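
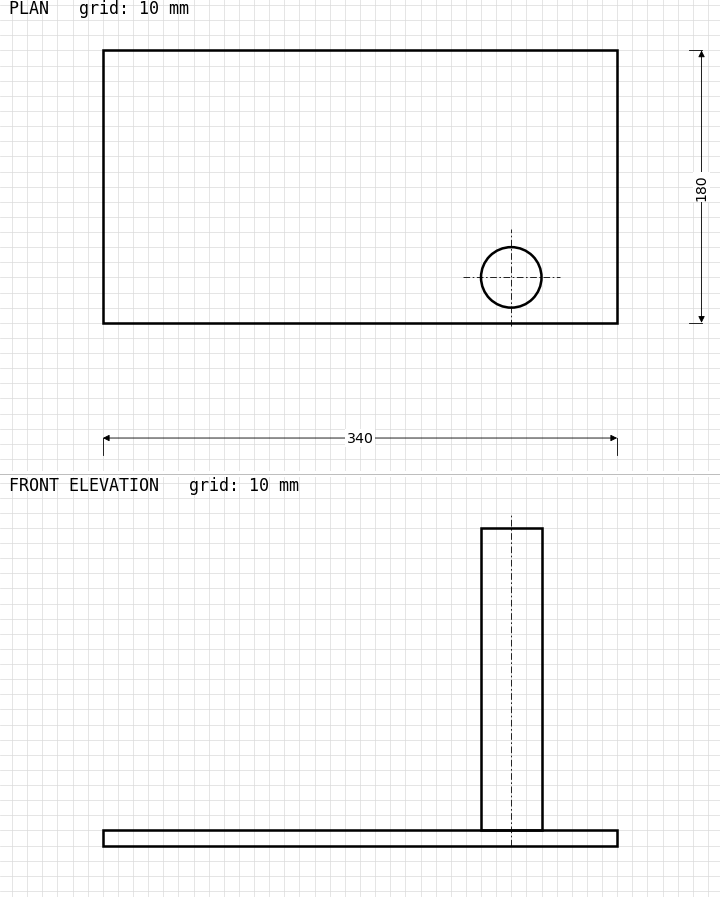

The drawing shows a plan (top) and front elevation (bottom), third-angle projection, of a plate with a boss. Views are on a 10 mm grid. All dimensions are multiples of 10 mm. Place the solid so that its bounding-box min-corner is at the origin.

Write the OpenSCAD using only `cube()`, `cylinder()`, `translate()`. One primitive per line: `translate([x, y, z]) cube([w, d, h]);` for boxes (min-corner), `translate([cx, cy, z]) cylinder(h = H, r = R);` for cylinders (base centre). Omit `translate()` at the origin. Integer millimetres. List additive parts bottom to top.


cube([340, 180, 10]);
translate([270, 30, 10]) cylinder(h = 200, r = 20);


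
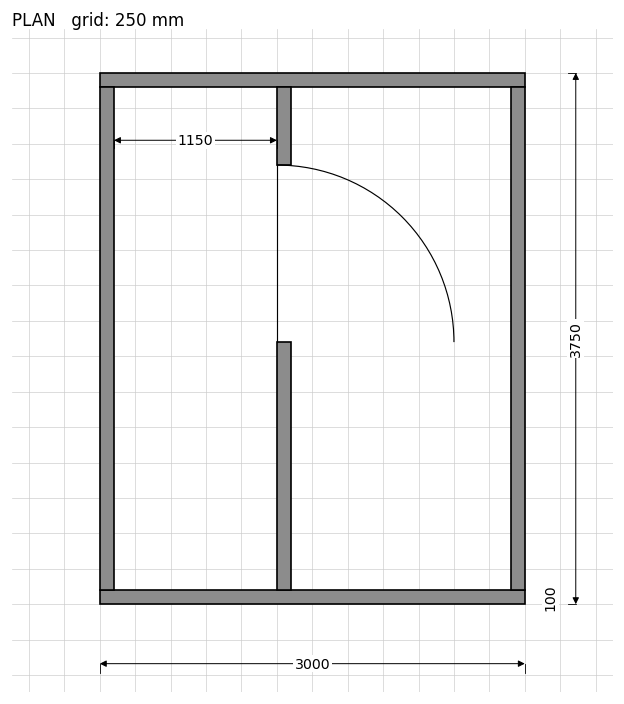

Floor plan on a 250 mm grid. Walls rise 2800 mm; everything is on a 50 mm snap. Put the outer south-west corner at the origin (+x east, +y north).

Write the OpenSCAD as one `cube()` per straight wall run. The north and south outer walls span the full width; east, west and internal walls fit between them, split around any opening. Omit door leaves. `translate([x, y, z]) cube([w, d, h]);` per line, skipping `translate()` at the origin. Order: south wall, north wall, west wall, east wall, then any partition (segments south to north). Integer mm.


cube([3000, 100, 2800]);
translate([0, 3650, 0]) cube([3000, 100, 2800]);
translate([0, 100, 0]) cube([100, 3550, 2800]);
translate([2900, 100, 0]) cube([100, 3550, 2800]);
translate([1250, 100, 0]) cube([100, 1750, 2800]);
translate([1250, 3100, 0]) cube([100, 550, 2800]);


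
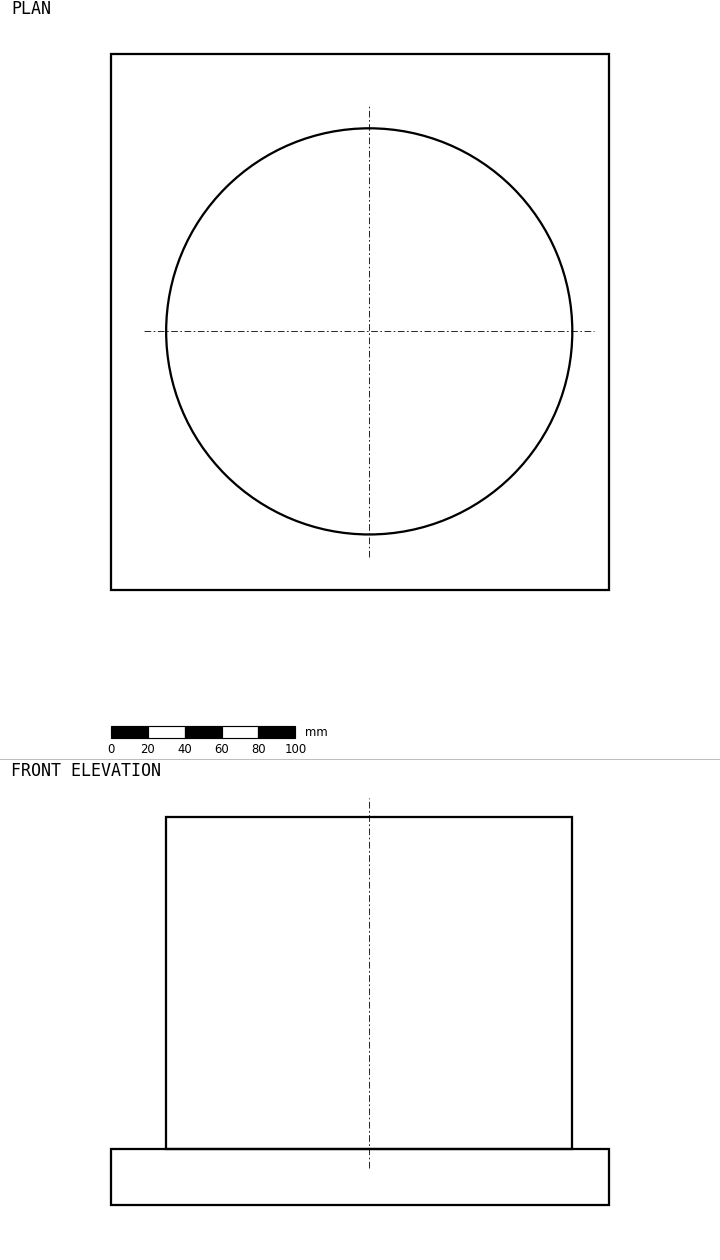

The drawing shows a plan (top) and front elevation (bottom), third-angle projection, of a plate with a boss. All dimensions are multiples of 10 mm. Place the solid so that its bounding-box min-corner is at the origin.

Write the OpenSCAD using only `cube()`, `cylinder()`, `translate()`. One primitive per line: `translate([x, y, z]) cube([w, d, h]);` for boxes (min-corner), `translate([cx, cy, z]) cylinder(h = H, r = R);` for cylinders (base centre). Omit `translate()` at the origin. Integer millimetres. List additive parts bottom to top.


cube([270, 290, 30]);
translate([140, 140, 30]) cylinder(h = 180, r = 110);


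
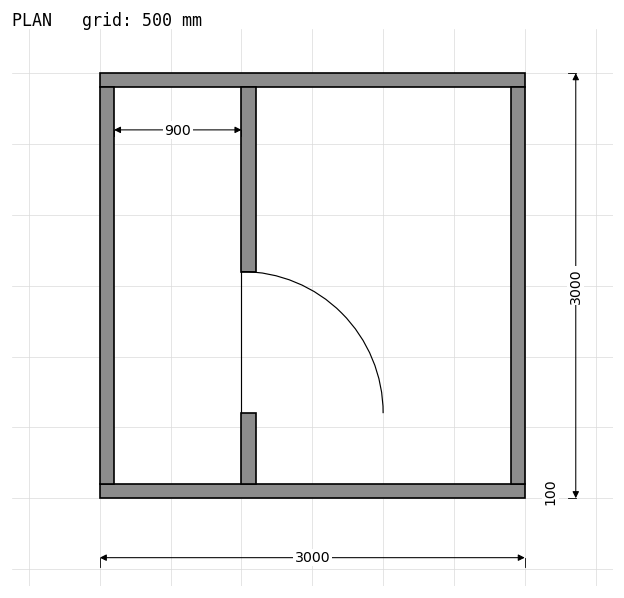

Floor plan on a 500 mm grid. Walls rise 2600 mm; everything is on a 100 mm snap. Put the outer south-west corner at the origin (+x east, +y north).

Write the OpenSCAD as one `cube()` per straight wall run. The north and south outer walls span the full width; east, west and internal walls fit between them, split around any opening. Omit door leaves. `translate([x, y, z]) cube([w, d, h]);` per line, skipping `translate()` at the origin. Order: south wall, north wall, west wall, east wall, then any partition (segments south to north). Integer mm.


cube([3000, 100, 2600]);
translate([0, 2900, 0]) cube([3000, 100, 2600]);
translate([0, 100, 0]) cube([100, 2800, 2600]);
translate([2900, 100, 0]) cube([100, 2800, 2600]);
translate([1000, 100, 0]) cube([100, 500, 2600]);
translate([1000, 1600, 0]) cube([100, 1300, 2600]);


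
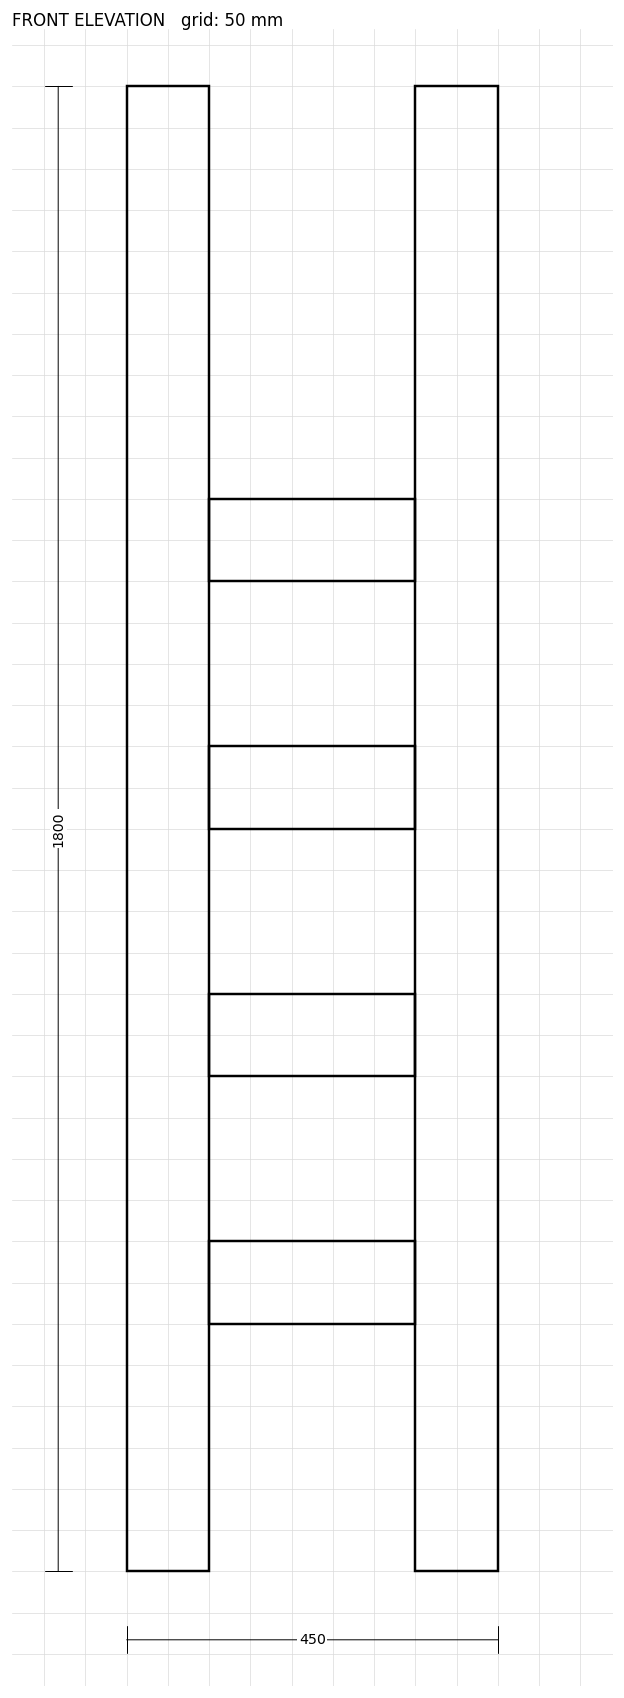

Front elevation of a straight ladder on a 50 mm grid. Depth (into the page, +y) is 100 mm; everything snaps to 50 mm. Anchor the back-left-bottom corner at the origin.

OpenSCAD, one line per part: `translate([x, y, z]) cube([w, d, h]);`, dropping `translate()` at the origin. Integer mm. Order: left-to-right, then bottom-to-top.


cube([100, 100, 1800]);
translate([100, 0, 300]) cube([250, 100, 100]);
translate([100, 0, 600]) cube([250, 100, 100]);
translate([100, 0, 900]) cube([250, 100, 100]);
translate([100, 0, 1200]) cube([250, 100, 100]);
translate([350, 0, 0]) cube([100, 100, 1800]);


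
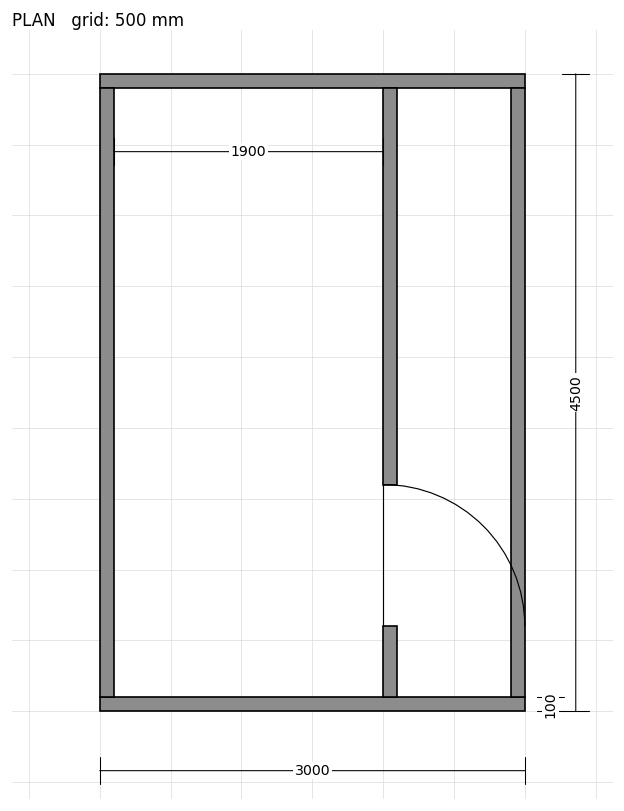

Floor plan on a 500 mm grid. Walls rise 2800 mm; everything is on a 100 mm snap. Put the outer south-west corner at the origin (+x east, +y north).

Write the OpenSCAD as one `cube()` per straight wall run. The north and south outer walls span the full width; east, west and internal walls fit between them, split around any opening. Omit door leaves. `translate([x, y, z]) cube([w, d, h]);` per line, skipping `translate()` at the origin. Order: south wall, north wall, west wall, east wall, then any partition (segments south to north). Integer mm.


cube([3000, 100, 2800]);
translate([0, 4400, 0]) cube([3000, 100, 2800]);
translate([0, 100, 0]) cube([100, 4300, 2800]);
translate([2900, 100, 0]) cube([100, 4300, 2800]);
translate([2000, 100, 0]) cube([100, 500, 2800]);
translate([2000, 1600, 0]) cube([100, 2800, 2800]);


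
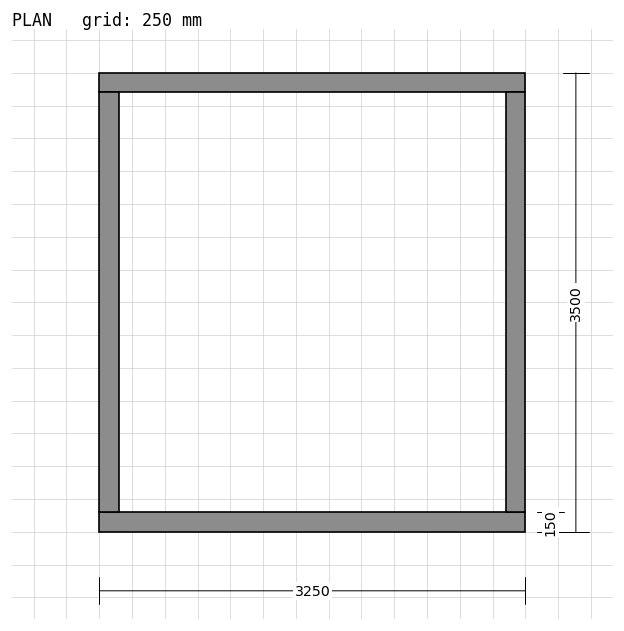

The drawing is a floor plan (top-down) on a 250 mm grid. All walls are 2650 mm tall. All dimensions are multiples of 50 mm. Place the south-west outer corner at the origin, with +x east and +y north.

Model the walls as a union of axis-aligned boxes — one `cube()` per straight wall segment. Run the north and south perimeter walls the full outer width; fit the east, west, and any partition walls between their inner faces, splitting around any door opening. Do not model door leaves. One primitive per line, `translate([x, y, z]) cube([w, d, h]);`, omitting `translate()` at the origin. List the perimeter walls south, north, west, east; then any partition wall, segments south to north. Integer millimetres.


cube([3250, 150, 2650]);
translate([0, 3350, 0]) cube([3250, 150, 2650]);
translate([0, 150, 0]) cube([150, 3200, 2650]);
translate([3100, 150, 0]) cube([150, 3200, 2650]);


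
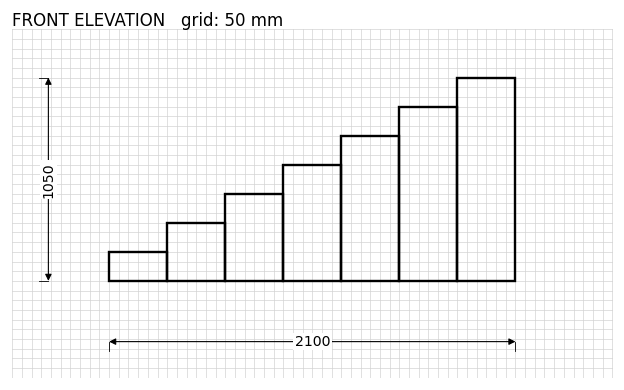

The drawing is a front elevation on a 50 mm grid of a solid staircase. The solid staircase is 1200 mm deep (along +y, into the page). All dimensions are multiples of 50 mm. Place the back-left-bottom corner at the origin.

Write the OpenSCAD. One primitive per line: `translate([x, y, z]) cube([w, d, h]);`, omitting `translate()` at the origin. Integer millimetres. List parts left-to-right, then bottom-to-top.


cube([300, 1200, 150]);
translate([300, 0, 0]) cube([300, 1200, 300]);
translate([600, 0, 0]) cube([300, 1200, 450]);
translate([900, 0, 0]) cube([300, 1200, 600]);
translate([1200, 0, 0]) cube([300, 1200, 750]);
translate([1500, 0, 0]) cube([300, 1200, 900]);
translate([1800, 0, 0]) cube([300, 1200, 1050]);


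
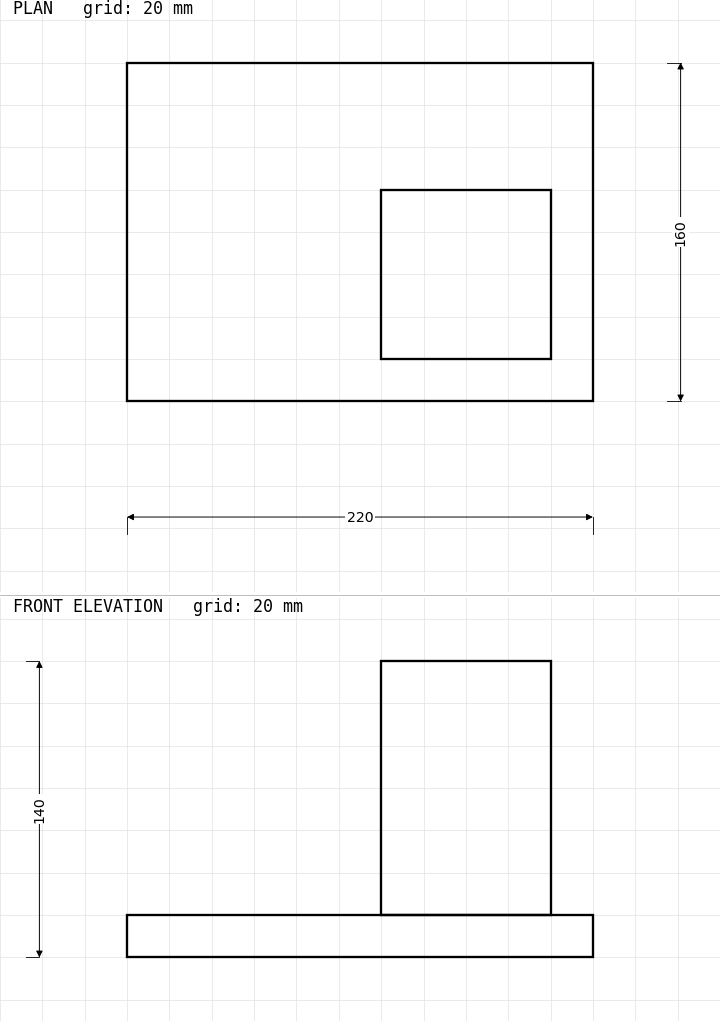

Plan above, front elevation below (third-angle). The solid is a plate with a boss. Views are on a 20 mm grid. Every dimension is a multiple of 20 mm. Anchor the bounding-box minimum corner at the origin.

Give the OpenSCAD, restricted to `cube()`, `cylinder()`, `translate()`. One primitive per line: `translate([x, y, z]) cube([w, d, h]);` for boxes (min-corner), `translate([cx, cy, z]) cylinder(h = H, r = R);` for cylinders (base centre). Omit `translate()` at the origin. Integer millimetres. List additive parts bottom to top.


cube([220, 160, 20]);
translate([120, 20, 20]) cube([80, 80, 120]);


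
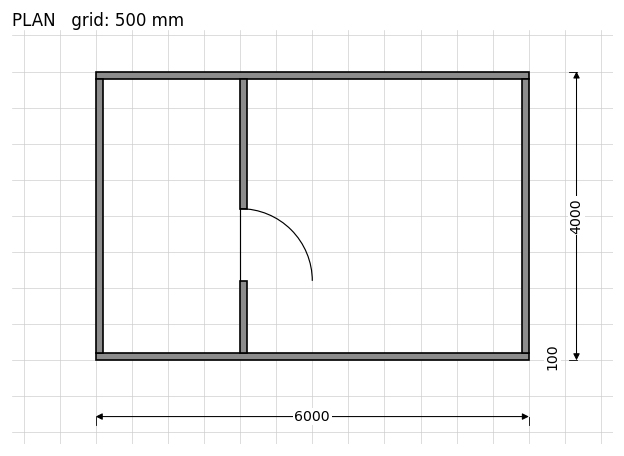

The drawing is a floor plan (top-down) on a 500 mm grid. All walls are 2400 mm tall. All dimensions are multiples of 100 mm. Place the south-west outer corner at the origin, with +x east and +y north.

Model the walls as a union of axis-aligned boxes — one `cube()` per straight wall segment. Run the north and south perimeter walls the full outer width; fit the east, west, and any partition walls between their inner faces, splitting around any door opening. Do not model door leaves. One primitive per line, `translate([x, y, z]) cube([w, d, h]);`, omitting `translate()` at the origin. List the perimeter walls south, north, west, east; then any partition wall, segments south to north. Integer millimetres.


cube([6000, 100, 2400]);
translate([0, 3900, 0]) cube([6000, 100, 2400]);
translate([0, 100, 0]) cube([100, 3800, 2400]);
translate([5900, 100, 0]) cube([100, 3800, 2400]);
translate([2000, 100, 0]) cube([100, 1000, 2400]);
translate([2000, 2100, 0]) cube([100, 1800, 2400]);


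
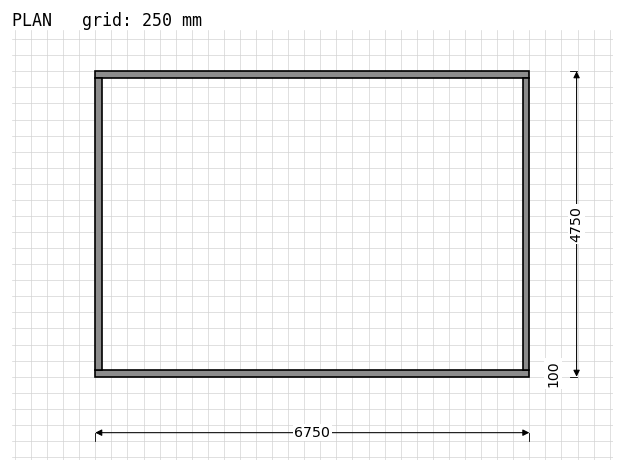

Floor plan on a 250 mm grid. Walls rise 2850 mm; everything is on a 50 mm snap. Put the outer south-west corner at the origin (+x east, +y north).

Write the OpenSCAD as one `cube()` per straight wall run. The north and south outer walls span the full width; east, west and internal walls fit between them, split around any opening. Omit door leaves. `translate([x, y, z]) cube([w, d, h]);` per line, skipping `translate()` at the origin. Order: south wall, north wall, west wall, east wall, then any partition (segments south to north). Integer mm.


cube([6750, 100, 2850]);
translate([0, 4650, 0]) cube([6750, 100, 2850]);
translate([0, 100, 0]) cube([100, 4550, 2850]);
translate([6650, 100, 0]) cube([100, 4550, 2850]);


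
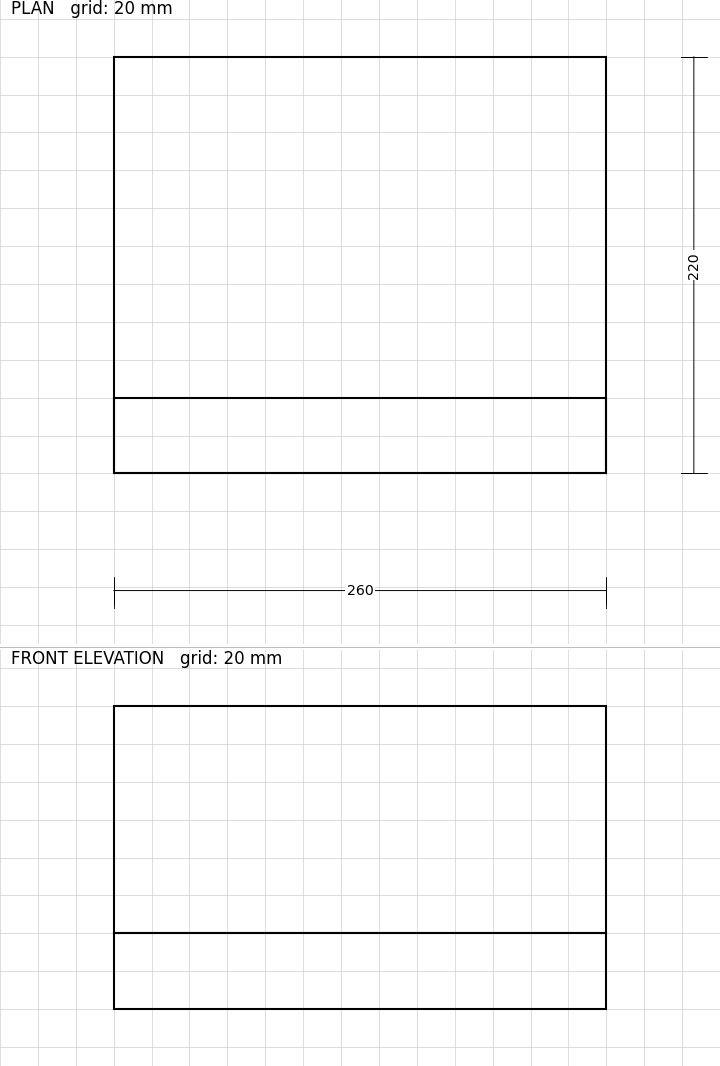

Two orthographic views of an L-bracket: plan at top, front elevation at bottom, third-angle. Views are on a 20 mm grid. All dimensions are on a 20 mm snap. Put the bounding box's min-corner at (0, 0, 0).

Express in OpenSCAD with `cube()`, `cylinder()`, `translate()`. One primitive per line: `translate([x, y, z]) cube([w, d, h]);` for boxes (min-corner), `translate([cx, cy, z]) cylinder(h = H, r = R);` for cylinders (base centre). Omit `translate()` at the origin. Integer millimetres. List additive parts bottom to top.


cube([260, 220, 40]);
translate([0, 0, 40]) cube([260, 40, 120]);


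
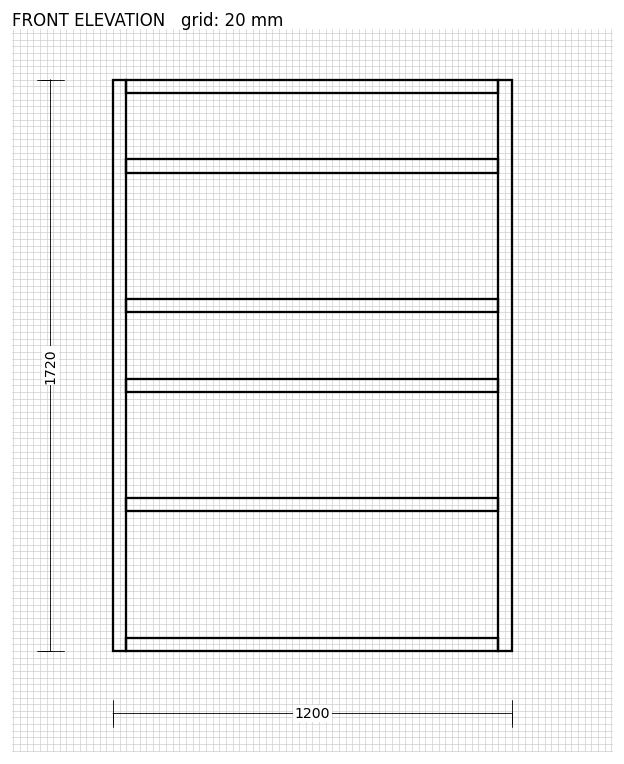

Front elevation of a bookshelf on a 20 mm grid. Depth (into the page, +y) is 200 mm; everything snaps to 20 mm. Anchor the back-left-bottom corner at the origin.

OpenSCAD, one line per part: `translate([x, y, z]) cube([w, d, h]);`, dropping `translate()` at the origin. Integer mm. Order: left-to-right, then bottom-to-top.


cube([40, 200, 1720]);
translate([40, 0, 0]) cube([1120, 200, 40]);
translate([40, 0, 420]) cube([1120, 200, 40]);
translate([40, 0, 780]) cube([1120, 200, 40]);
translate([40, 0, 1020]) cube([1120, 200, 40]);
translate([40, 0, 1440]) cube([1120, 200, 40]);
translate([40, 0, 1680]) cube([1120, 200, 40]);
translate([1160, 0, 0]) cube([40, 200, 1720]);


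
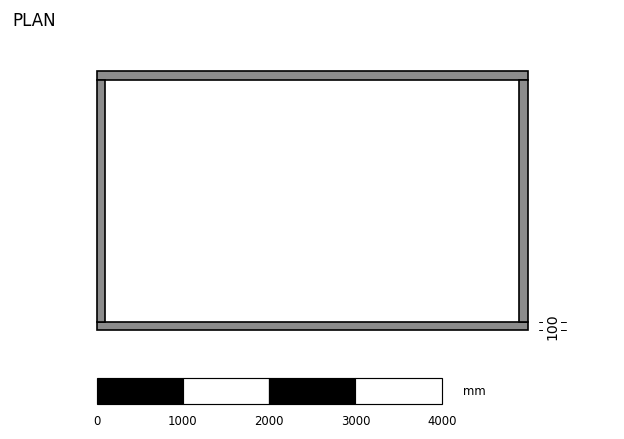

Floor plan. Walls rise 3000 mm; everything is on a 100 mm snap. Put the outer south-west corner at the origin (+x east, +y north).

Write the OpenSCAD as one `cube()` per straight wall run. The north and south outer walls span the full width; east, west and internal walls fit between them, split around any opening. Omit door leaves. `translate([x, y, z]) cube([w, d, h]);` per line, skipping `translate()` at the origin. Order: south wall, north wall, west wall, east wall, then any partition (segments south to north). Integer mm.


cube([5000, 100, 3000]);
translate([0, 2900, 0]) cube([5000, 100, 3000]);
translate([0, 100, 0]) cube([100, 2800, 3000]);
translate([4900, 100, 0]) cube([100, 2800, 3000]);


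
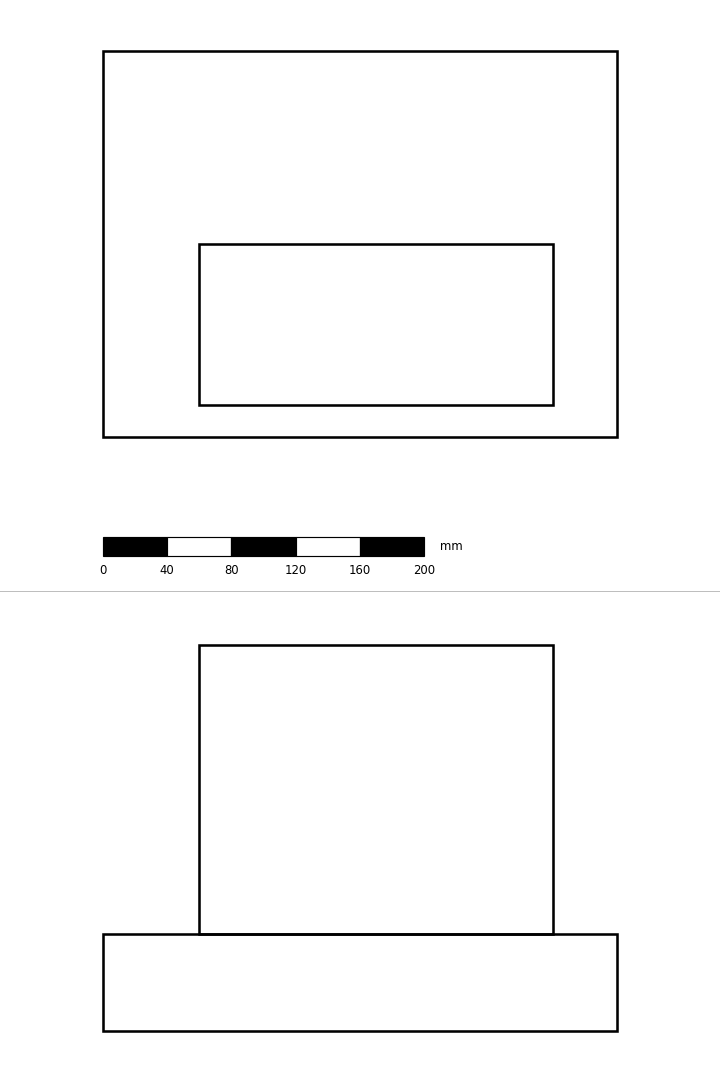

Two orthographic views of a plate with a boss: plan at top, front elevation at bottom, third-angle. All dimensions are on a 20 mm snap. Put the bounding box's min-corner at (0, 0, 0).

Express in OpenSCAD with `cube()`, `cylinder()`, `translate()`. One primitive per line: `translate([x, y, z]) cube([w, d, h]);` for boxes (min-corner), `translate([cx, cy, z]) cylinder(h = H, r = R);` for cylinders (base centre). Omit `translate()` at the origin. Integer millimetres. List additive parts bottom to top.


cube([320, 240, 60]);
translate([60, 20, 60]) cube([220, 100, 180]);


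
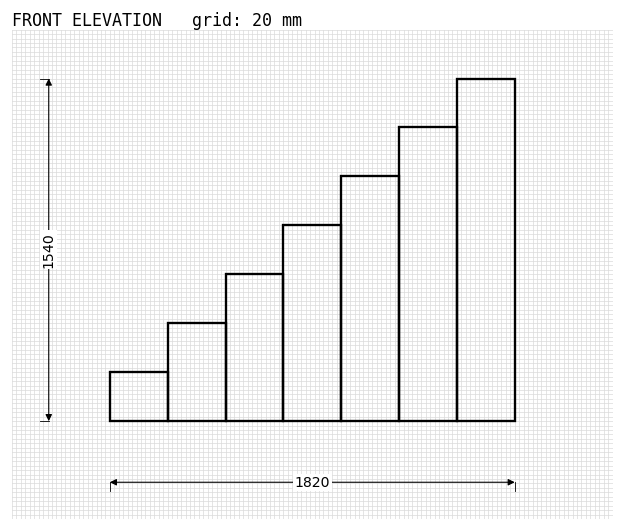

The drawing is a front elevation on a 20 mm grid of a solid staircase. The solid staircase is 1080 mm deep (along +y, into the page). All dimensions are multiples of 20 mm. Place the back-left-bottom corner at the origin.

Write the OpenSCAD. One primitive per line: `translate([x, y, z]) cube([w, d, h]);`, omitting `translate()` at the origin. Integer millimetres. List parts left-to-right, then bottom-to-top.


cube([260, 1080, 220]);
translate([260, 0, 0]) cube([260, 1080, 440]);
translate([520, 0, 0]) cube([260, 1080, 660]);
translate([780, 0, 0]) cube([260, 1080, 880]);
translate([1040, 0, 0]) cube([260, 1080, 1100]);
translate([1300, 0, 0]) cube([260, 1080, 1320]);
translate([1560, 0, 0]) cube([260, 1080, 1540]);


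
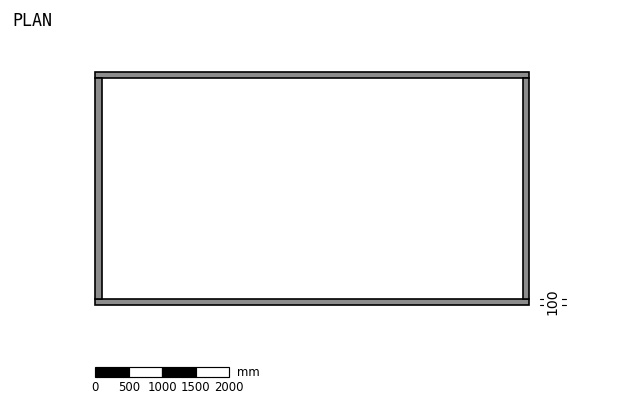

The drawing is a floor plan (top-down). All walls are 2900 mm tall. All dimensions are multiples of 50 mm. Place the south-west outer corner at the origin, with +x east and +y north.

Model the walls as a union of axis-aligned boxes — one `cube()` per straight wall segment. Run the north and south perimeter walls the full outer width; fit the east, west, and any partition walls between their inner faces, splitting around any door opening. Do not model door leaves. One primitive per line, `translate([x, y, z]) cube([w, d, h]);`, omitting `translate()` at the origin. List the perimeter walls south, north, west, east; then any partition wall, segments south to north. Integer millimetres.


cube([6500, 100, 2900]);
translate([0, 3400, 0]) cube([6500, 100, 2900]);
translate([0, 100, 0]) cube([100, 3300, 2900]);
translate([6400, 100, 0]) cube([100, 3300, 2900]);


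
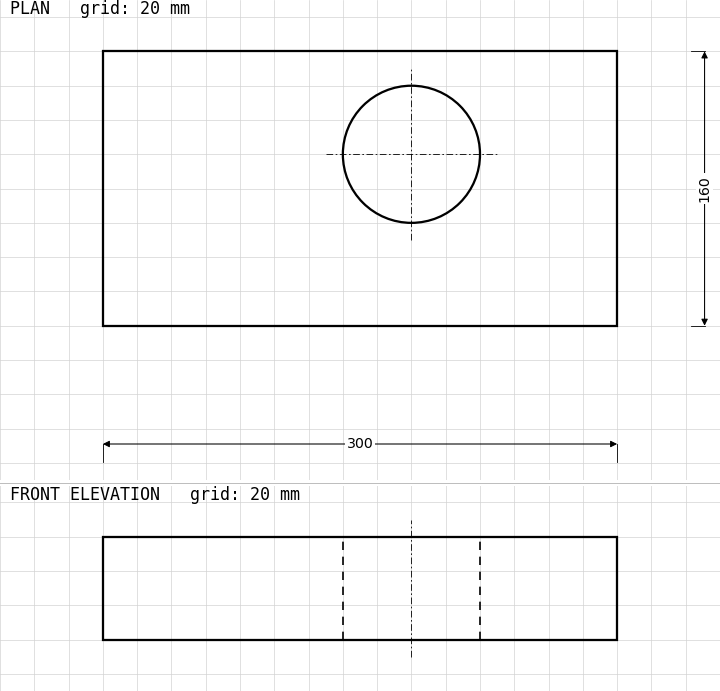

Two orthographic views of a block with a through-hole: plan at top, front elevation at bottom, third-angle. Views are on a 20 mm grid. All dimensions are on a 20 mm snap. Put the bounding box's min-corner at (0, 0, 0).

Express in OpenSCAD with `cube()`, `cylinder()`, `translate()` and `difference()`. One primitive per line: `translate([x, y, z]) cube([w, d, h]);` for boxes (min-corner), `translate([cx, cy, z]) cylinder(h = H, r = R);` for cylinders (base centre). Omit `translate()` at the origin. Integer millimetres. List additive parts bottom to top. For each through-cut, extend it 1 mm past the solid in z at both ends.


difference() {
  cube([300, 160, 60]);
  translate([180, 100, -1]) cylinder(h = 62, r = 40);
}


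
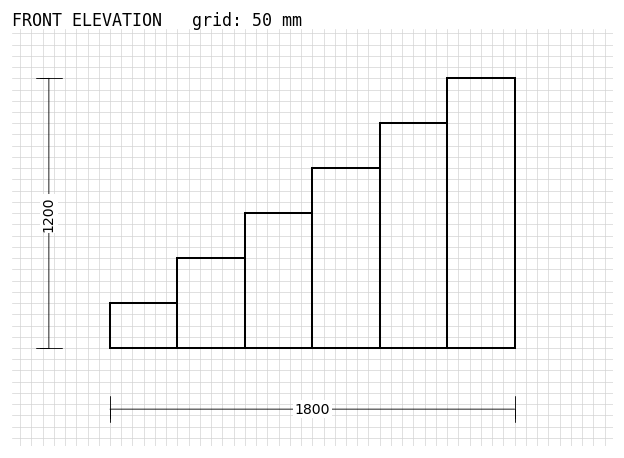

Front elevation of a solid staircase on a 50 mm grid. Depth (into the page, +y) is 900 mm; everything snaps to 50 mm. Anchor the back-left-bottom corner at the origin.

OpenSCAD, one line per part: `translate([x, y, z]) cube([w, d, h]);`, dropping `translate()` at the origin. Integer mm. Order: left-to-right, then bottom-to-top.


cube([300, 900, 200]);
translate([300, 0, 0]) cube([300, 900, 400]);
translate([600, 0, 0]) cube([300, 900, 600]);
translate([900, 0, 0]) cube([300, 900, 800]);
translate([1200, 0, 0]) cube([300, 900, 1000]);
translate([1500, 0, 0]) cube([300, 900, 1200]);


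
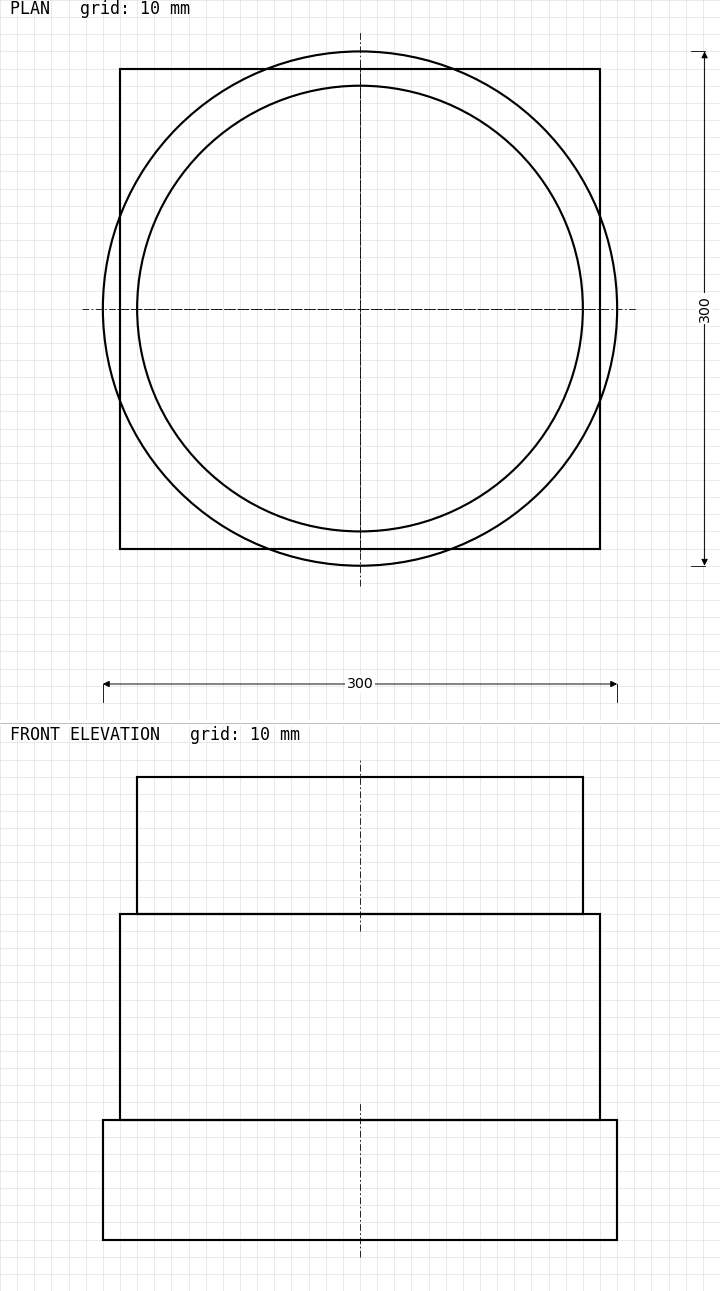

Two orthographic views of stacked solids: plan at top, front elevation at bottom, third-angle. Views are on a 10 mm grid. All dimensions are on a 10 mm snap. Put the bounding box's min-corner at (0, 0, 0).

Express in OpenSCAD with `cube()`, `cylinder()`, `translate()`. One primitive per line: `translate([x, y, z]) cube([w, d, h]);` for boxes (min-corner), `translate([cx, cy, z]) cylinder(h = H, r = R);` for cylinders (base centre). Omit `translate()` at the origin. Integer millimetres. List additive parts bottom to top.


translate([150, 150, 0]) cylinder(h = 70, r = 150);
translate([10, 10, 70]) cube([280, 280, 120]);
translate([150, 150, 190]) cylinder(h = 80, r = 130);


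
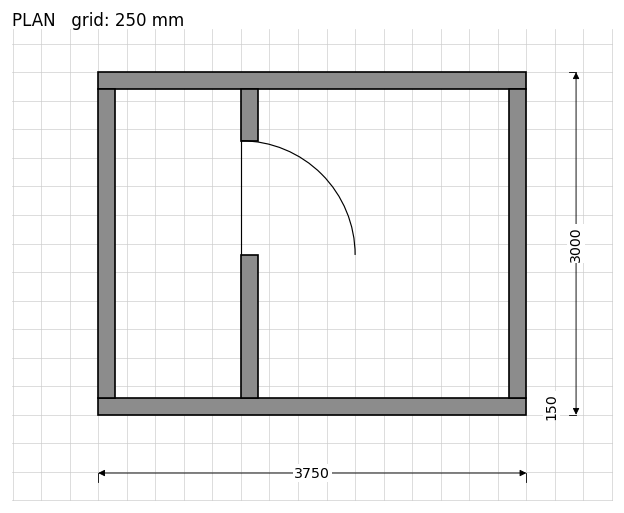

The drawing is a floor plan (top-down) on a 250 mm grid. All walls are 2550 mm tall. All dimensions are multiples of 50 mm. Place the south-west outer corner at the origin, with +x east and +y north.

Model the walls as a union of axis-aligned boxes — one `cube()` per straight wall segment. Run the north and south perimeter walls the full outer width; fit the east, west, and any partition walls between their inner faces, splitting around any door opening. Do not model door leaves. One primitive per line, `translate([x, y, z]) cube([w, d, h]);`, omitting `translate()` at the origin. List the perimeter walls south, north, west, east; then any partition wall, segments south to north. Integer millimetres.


cube([3750, 150, 2550]);
translate([0, 2850, 0]) cube([3750, 150, 2550]);
translate([0, 150, 0]) cube([150, 2700, 2550]);
translate([3600, 150, 0]) cube([150, 2700, 2550]);
translate([1250, 150, 0]) cube([150, 1250, 2550]);
translate([1250, 2400, 0]) cube([150, 450, 2550]);


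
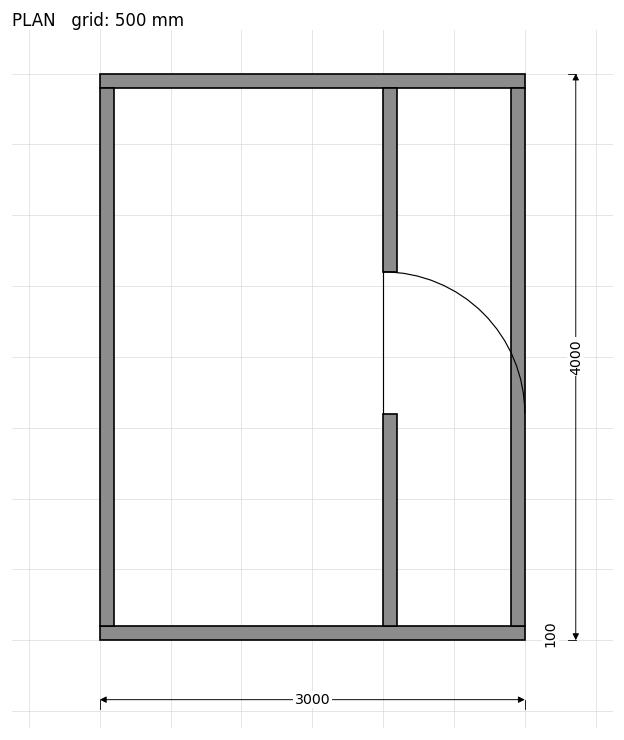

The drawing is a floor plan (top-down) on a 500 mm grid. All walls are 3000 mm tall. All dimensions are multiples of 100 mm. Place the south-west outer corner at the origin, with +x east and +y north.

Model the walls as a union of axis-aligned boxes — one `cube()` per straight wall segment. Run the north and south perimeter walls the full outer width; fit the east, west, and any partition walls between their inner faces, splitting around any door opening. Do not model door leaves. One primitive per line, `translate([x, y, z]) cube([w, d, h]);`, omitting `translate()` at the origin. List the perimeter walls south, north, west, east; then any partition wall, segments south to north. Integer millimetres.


cube([3000, 100, 3000]);
translate([0, 3900, 0]) cube([3000, 100, 3000]);
translate([0, 100, 0]) cube([100, 3800, 3000]);
translate([2900, 100, 0]) cube([100, 3800, 3000]);
translate([2000, 100, 0]) cube([100, 1500, 3000]);
translate([2000, 2600, 0]) cube([100, 1300, 3000]);


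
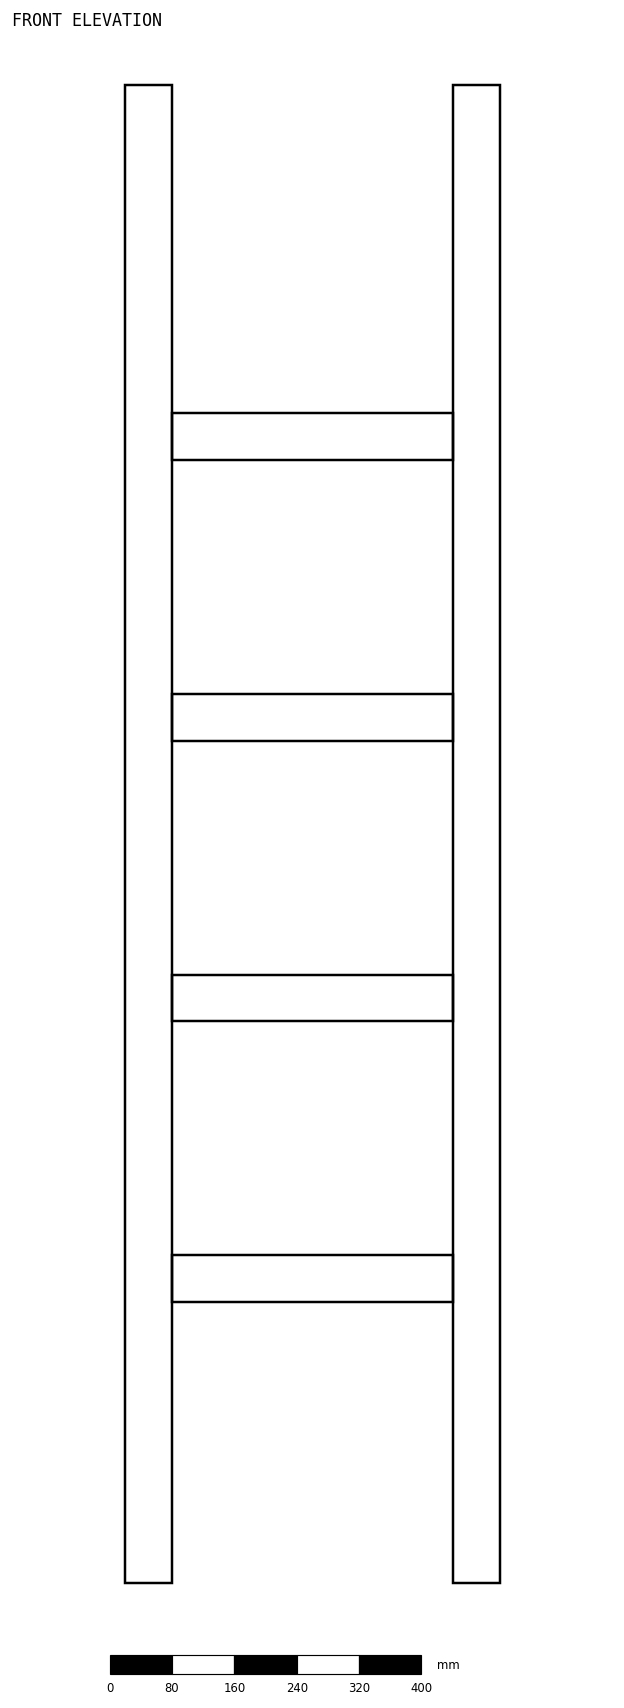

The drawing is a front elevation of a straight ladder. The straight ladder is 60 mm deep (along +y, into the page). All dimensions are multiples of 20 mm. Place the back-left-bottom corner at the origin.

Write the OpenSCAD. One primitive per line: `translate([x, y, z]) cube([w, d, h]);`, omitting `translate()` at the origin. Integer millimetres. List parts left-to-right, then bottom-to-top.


cube([60, 60, 1920]);
translate([60, 0, 360]) cube([360, 60, 60]);
translate([60, 0, 720]) cube([360, 60, 60]);
translate([60, 0, 1080]) cube([360, 60, 60]);
translate([60, 0, 1440]) cube([360, 60, 60]);
translate([420, 0, 0]) cube([60, 60, 1920]);


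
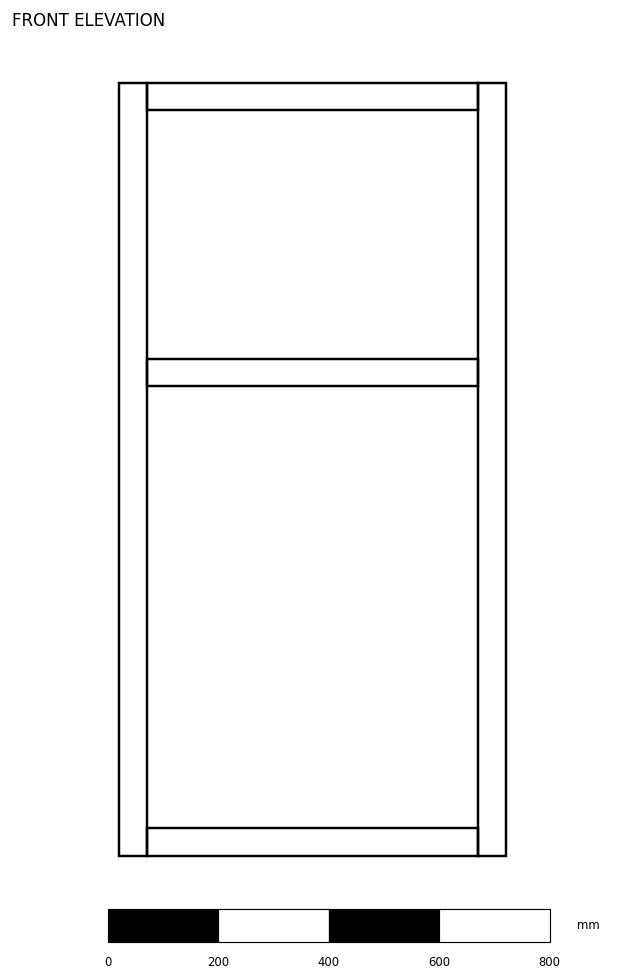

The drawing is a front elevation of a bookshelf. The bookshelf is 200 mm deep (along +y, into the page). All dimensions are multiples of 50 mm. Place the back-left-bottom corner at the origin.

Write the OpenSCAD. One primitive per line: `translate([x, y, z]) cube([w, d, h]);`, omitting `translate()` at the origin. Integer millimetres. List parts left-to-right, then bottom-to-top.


cube([50, 200, 1400]);
translate([50, 0, 0]) cube([600, 200, 50]);
translate([50, 0, 850]) cube([600, 200, 50]);
translate([50, 0, 1350]) cube([600, 200, 50]);
translate([650, 0, 0]) cube([50, 200, 1400]);


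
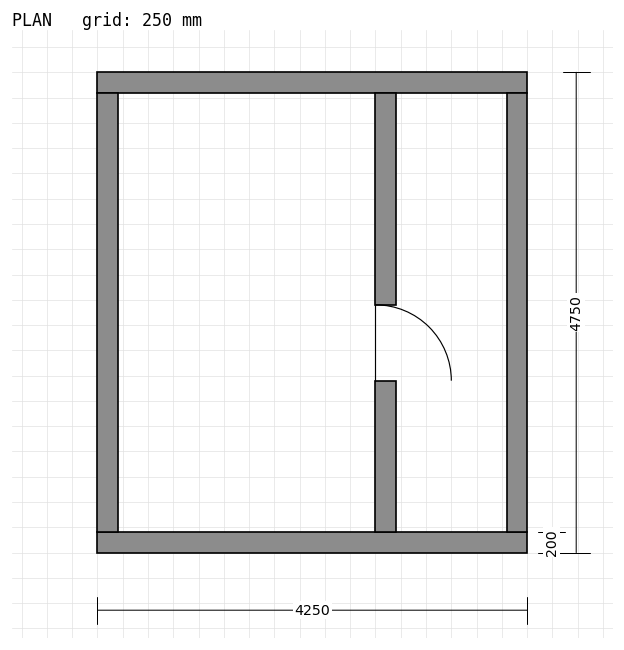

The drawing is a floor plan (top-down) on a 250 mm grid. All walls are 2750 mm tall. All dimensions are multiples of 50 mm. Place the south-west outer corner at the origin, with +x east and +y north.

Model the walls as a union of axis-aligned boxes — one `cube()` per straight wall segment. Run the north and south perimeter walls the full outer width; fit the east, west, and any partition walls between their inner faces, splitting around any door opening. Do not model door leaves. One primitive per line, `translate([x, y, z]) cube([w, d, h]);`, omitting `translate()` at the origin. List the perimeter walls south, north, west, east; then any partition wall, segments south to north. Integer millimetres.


cube([4250, 200, 2750]);
translate([0, 4550, 0]) cube([4250, 200, 2750]);
translate([0, 200, 0]) cube([200, 4350, 2750]);
translate([4050, 200, 0]) cube([200, 4350, 2750]);
translate([2750, 200, 0]) cube([200, 1500, 2750]);
translate([2750, 2450, 0]) cube([200, 2100, 2750]);


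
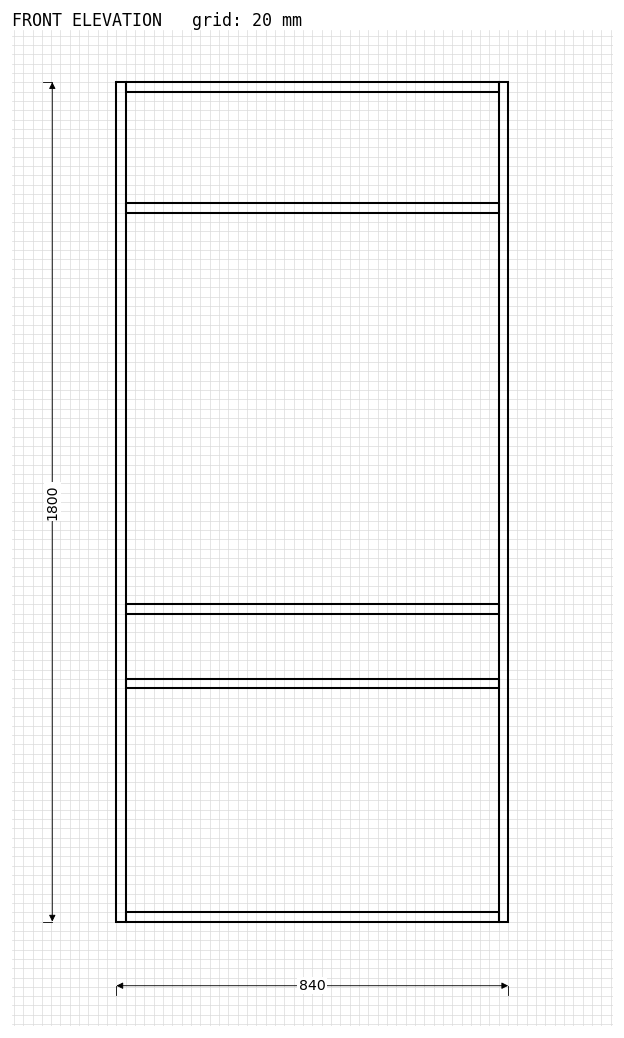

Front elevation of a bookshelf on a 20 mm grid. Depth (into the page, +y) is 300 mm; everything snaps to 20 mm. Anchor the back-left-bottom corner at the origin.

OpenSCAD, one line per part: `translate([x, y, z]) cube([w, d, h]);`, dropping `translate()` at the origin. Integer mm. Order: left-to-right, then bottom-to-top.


cube([20, 300, 1800]);
translate([20, 0, 0]) cube([800, 300, 20]);
translate([20, 0, 500]) cube([800, 300, 20]);
translate([20, 0, 660]) cube([800, 300, 20]);
translate([20, 0, 1520]) cube([800, 300, 20]);
translate([20, 0, 1780]) cube([800, 300, 20]);
translate([820, 0, 0]) cube([20, 300, 1800]);


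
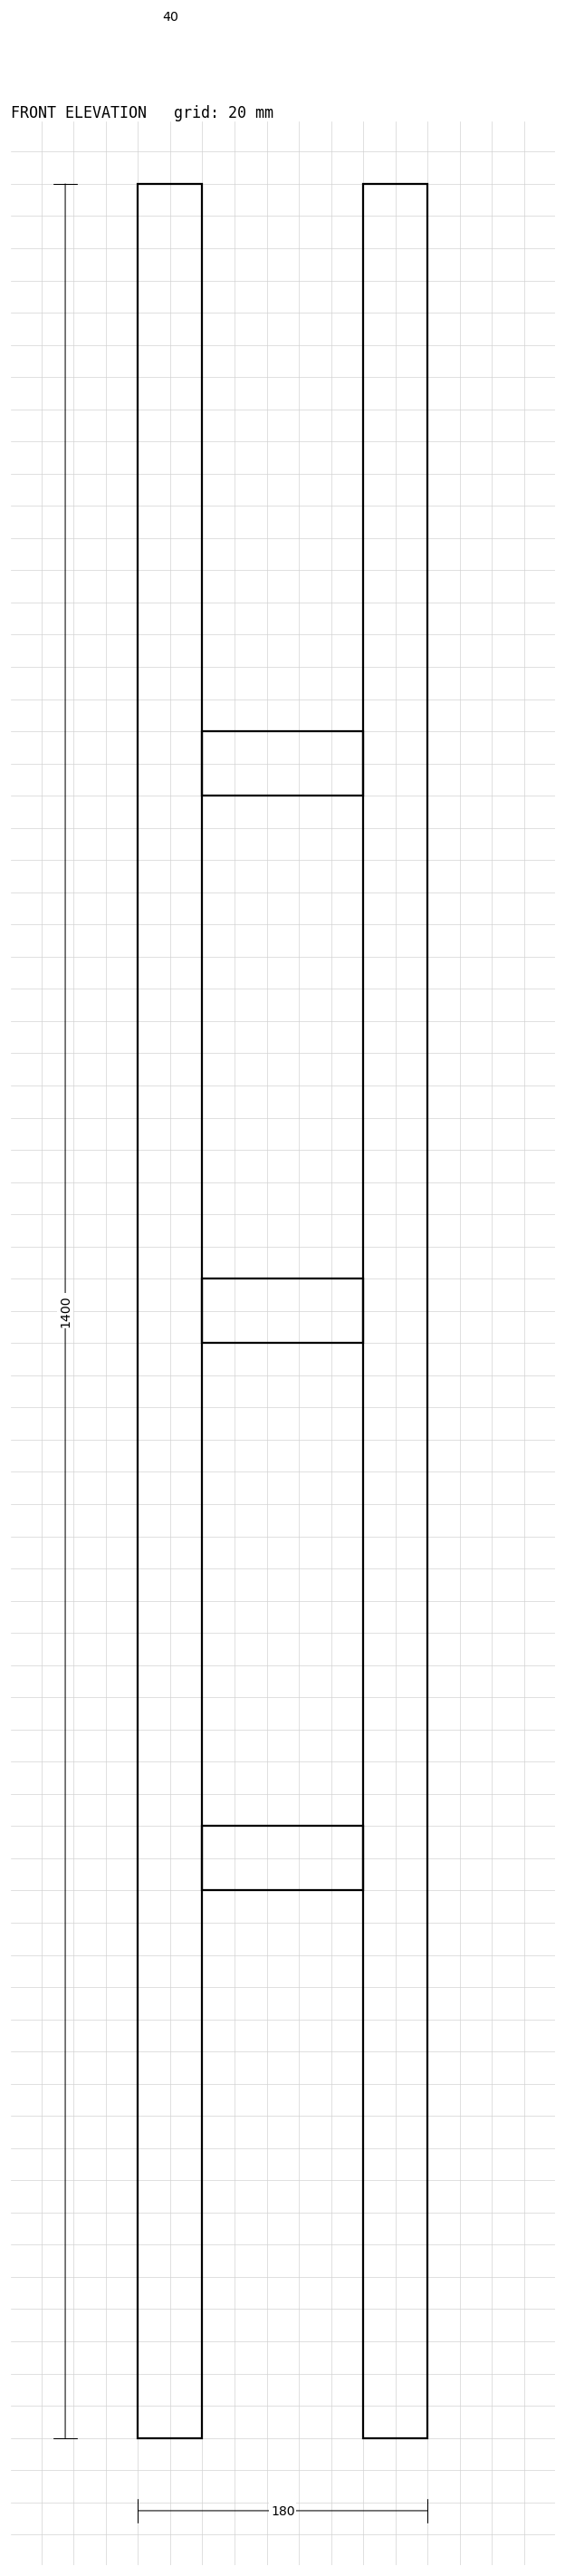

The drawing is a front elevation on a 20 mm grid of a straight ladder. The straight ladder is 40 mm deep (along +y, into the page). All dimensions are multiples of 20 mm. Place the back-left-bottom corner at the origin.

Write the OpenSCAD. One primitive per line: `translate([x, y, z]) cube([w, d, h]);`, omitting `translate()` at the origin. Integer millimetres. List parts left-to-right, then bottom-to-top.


cube([40, 40, 1400]);
translate([40, 0, 340]) cube([100, 40, 40]);
translate([40, 0, 680]) cube([100, 40, 40]);
translate([40, 0, 1020]) cube([100, 40, 40]);
translate([140, 0, 0]) cube([40, 40, 1400]);


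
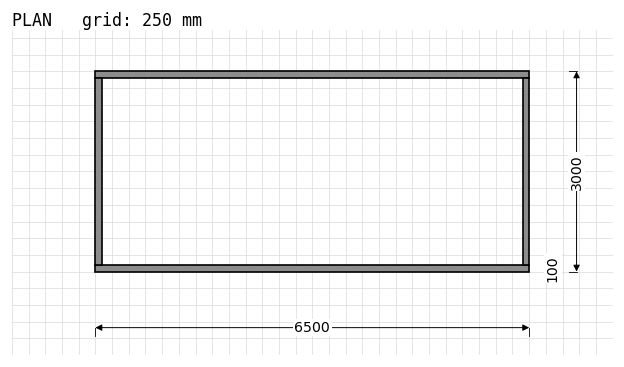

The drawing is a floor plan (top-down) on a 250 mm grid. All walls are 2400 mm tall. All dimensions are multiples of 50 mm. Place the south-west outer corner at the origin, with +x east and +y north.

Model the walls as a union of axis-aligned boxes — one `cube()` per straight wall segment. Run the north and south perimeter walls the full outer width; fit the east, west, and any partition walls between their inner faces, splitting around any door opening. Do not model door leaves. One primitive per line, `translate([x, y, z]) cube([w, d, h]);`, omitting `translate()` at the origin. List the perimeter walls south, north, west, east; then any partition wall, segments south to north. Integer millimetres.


cube([6500, 100, 2400]);
translate([0, 2900, 0]) cube([6500, 100, 2400]);
translate([0, 100, 0]) cube([100, 2800, 2400]);
translate([6400, 100, 0]) cube([100, 2800, 2400]);


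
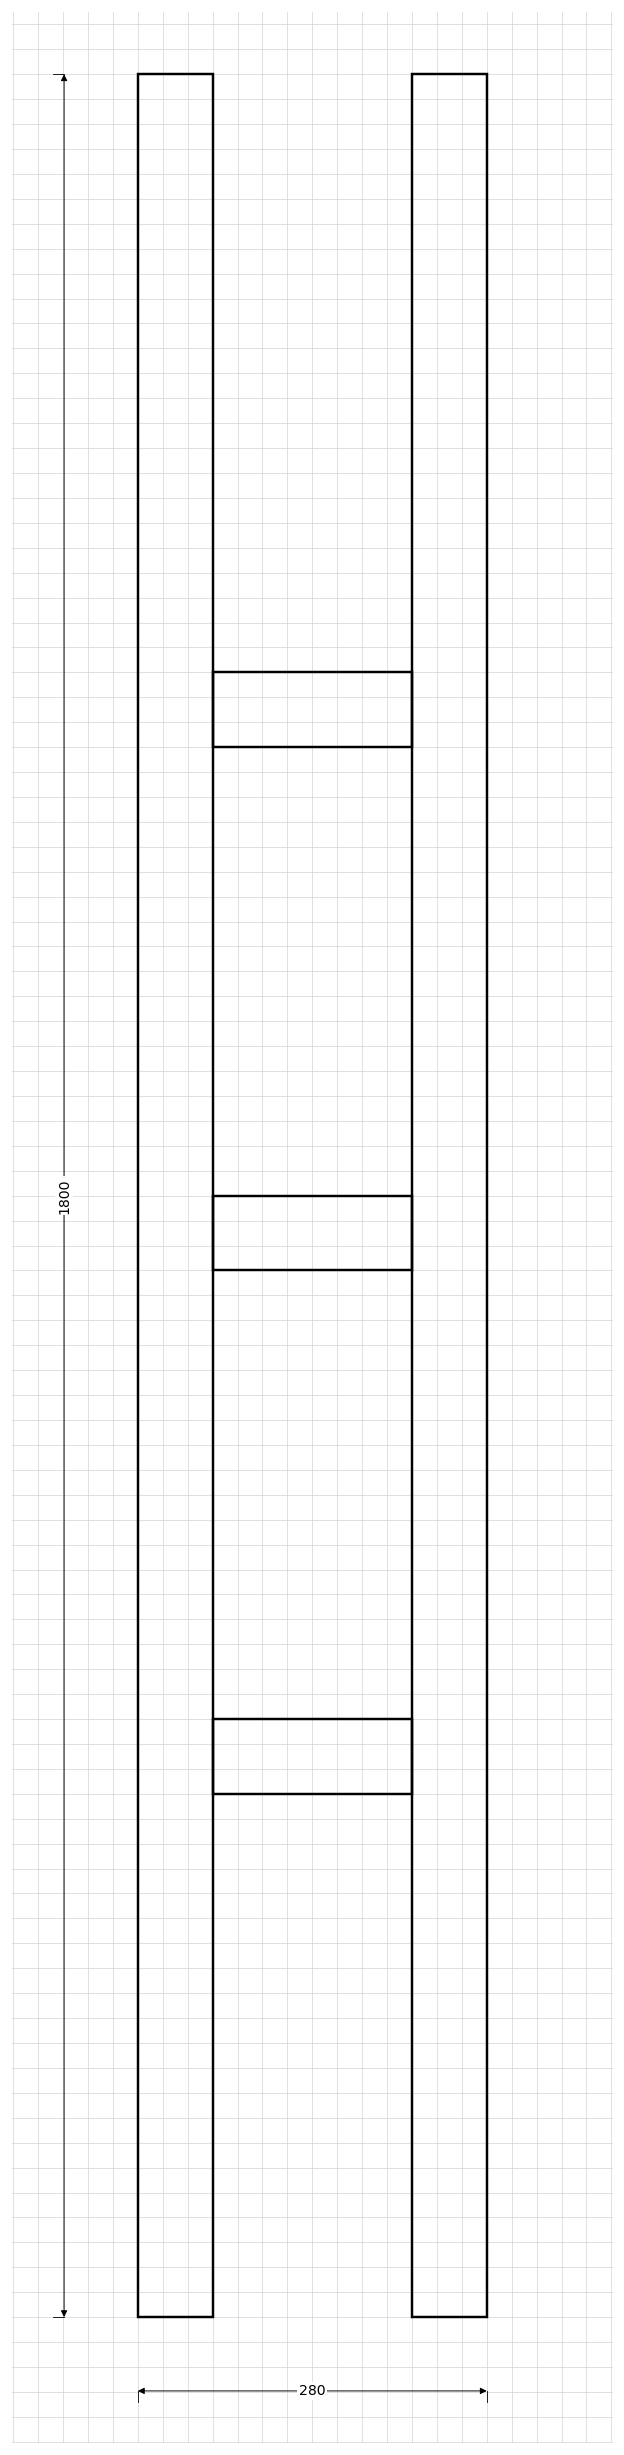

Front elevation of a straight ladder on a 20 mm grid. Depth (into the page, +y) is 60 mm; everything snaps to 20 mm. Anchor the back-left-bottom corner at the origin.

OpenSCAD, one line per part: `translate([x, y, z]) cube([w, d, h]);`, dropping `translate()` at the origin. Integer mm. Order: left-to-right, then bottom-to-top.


cube([60, 60, 1800]);
translate([60, 0, 420]) cube([160, 60, 60]);
translate([60, 0, 840]) cube([160, 60, 60]);
translate([60, 0, 1260]) cube([160, 60, 60]);
translate([220, 0, 0]) cube([60, 60, 1800]);


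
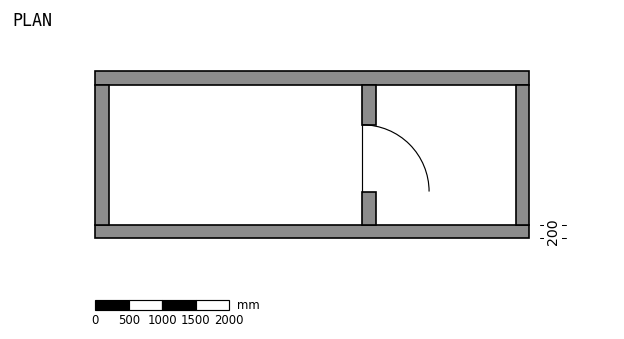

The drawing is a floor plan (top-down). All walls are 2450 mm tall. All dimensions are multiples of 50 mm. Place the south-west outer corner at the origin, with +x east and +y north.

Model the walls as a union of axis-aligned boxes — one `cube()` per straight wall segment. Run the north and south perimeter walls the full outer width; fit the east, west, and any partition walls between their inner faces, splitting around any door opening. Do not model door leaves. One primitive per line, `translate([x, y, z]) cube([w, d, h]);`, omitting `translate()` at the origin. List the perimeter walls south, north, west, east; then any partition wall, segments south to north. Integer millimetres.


cube([6500, 200, 2450]);
translate([0, 2300, 0]) cube([6500, 200, 2450]);
translate([0, 200, 0]) cube([200, 2100, 2450]);
translate([6300, 200, 0]) cube([200, 2100, 2450]);
translate([4000, 200, 0]) cube([200, 500, 2450]);
translate([4000, 1700, 0]) cube([200, 600, 2450]);


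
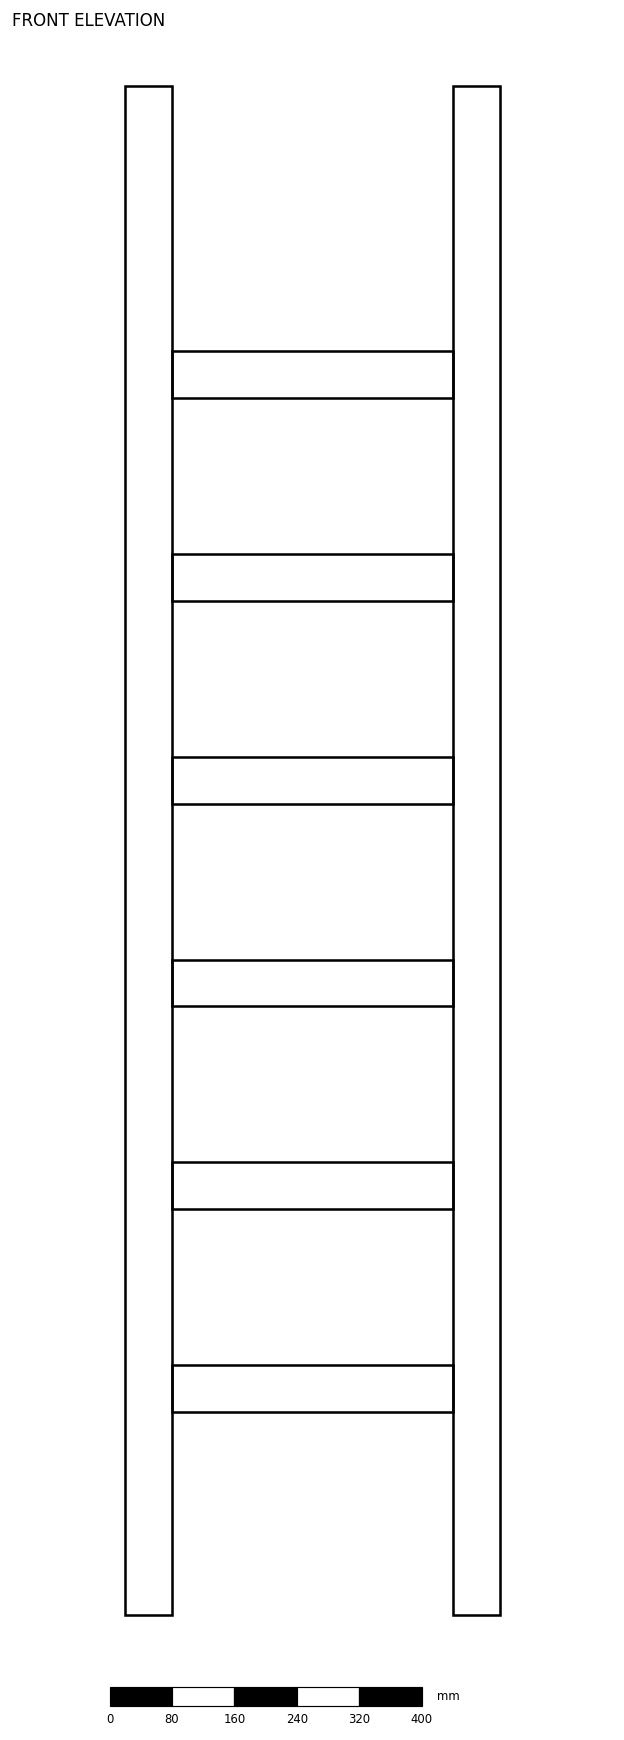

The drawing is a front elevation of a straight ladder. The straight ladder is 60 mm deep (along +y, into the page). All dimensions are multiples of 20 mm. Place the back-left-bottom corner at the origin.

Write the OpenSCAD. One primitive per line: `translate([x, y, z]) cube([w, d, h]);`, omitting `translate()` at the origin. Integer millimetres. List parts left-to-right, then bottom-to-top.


cube([60, 60, 1960]);
translate([60, 0, 260]) cube([360, 60, 60]);
translate([60, 0, 520]) cube([360, 60, 60]);
translate([60, 0, 780]) cube([360, 60, 60]);
translate([60, 0, 1040]) cube([360, 60, 60]);
translate([60, 0, 1300]) cube([360, 60, 60]);
translate([60, 0, 1560]) cube([360, 60, 60]);
translate([420, 0, 0]) cube([60, 60, 1960]);


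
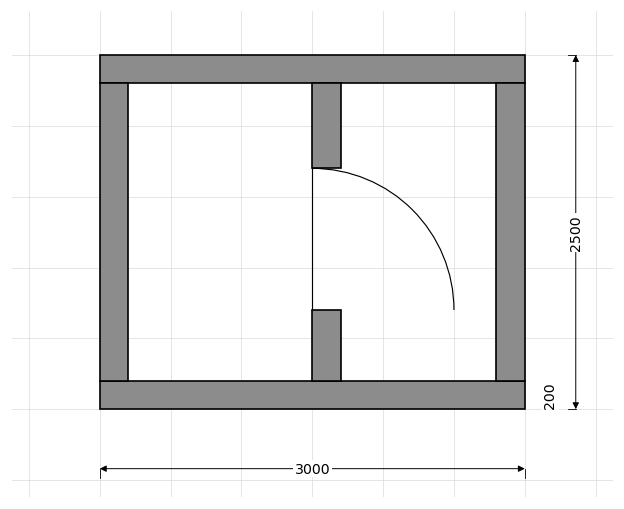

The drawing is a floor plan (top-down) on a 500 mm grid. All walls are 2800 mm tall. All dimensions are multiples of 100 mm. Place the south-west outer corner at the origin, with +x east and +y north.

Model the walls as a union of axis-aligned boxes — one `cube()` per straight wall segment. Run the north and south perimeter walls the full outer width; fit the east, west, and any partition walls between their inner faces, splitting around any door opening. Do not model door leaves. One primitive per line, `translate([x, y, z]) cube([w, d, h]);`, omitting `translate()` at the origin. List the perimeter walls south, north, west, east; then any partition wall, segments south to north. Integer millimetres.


cube([3000, 200, 2800]);
translate([0, 2300, 0]) cube([3000, 200, 2800]);
translate([0, 200, 0]) cube([200, 2100, 2800]);
translate([2800, 200, 0]) cube([200, 2100, 2800]);
translate([1500, 200, 0]) cube([200, 500, 2800]);
translate([1500, 1700, 0]) cube([200, 600, 2800]);


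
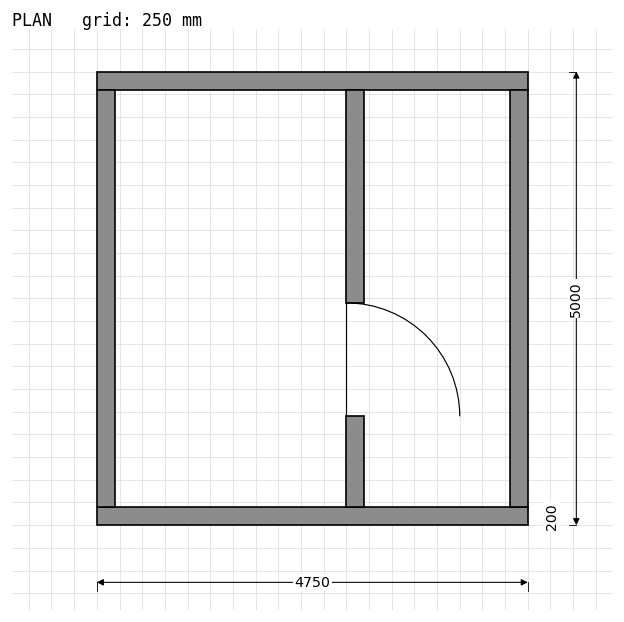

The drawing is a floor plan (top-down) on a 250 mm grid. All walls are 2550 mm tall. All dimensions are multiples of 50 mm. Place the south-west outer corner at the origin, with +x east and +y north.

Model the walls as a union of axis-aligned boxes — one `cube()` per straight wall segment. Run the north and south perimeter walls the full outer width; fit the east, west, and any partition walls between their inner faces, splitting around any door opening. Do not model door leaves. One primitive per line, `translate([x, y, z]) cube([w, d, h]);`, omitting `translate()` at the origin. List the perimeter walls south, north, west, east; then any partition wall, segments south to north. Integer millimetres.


cube([4750, 200, 2550]);
translate([0, 4800, 0]) cube([4750, 200, 2550]);
translate([0, 200, 0]) cube([200, 4600, 2550]);
translate([4550, 200, 0]) cube([200, 4600, 2550]);
translate([2750, 200, 0]) cube([200, 1000, 2550]);
translate([2750, 2450, 0]) cube([200, 2350, 2550]);


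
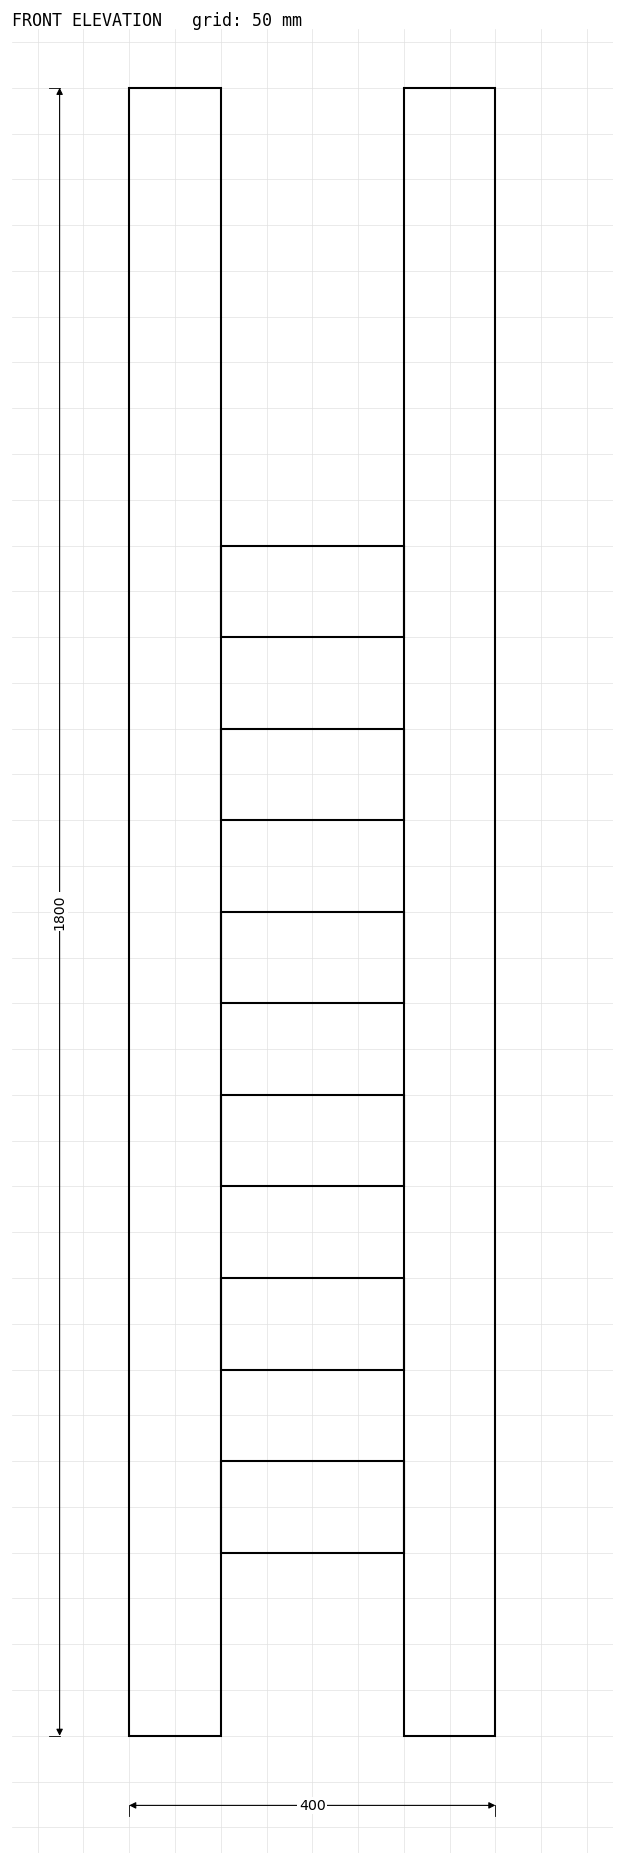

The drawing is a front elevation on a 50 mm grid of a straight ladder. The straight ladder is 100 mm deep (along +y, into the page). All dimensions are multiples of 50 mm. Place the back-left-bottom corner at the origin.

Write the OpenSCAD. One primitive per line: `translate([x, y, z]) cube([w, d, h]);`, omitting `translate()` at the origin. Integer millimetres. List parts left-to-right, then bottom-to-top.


cube([100, 100, 1800]);
translate([100, 0, 200]) cube([200, 100, 100]);
translate([100, 0, 400]) cube([200, 100, 100]);
translate([100, 0, 600]) cube([200, 100, 100]);
translate([100, 0, 800]) cube([200, 100, 100]);
translate([100, 0, 1000]) cube([200, 100, 100]);
translate([100, 0, 1200]) cube([200, 100, 100]);
translate([300, 0, 0]) cube([100, 100, 1800]);


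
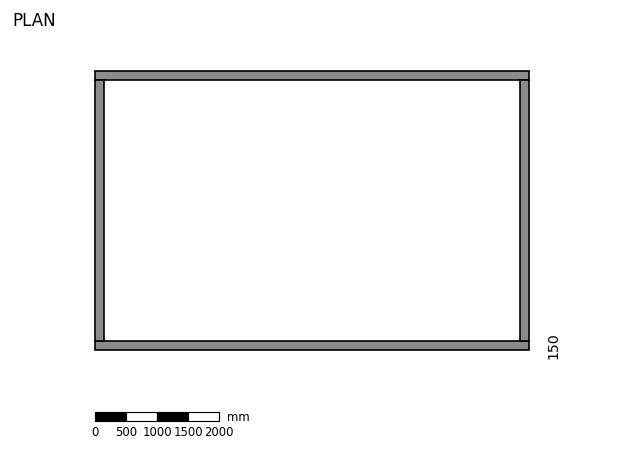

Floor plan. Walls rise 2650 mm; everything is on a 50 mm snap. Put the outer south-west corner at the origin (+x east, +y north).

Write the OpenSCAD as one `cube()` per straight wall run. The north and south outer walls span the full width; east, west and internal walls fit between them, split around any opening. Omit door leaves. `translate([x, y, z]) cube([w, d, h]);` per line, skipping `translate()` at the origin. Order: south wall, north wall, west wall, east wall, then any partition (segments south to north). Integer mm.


cube([7000, 150, 2650]);
translate([0, 4350, 0]) cube([7000, 150, 2650]);
translate([0, 150, 0]) cube([150, 4200, 2650]);
translate([6850, 150, 0]) cube([150, 4200, 2650]);


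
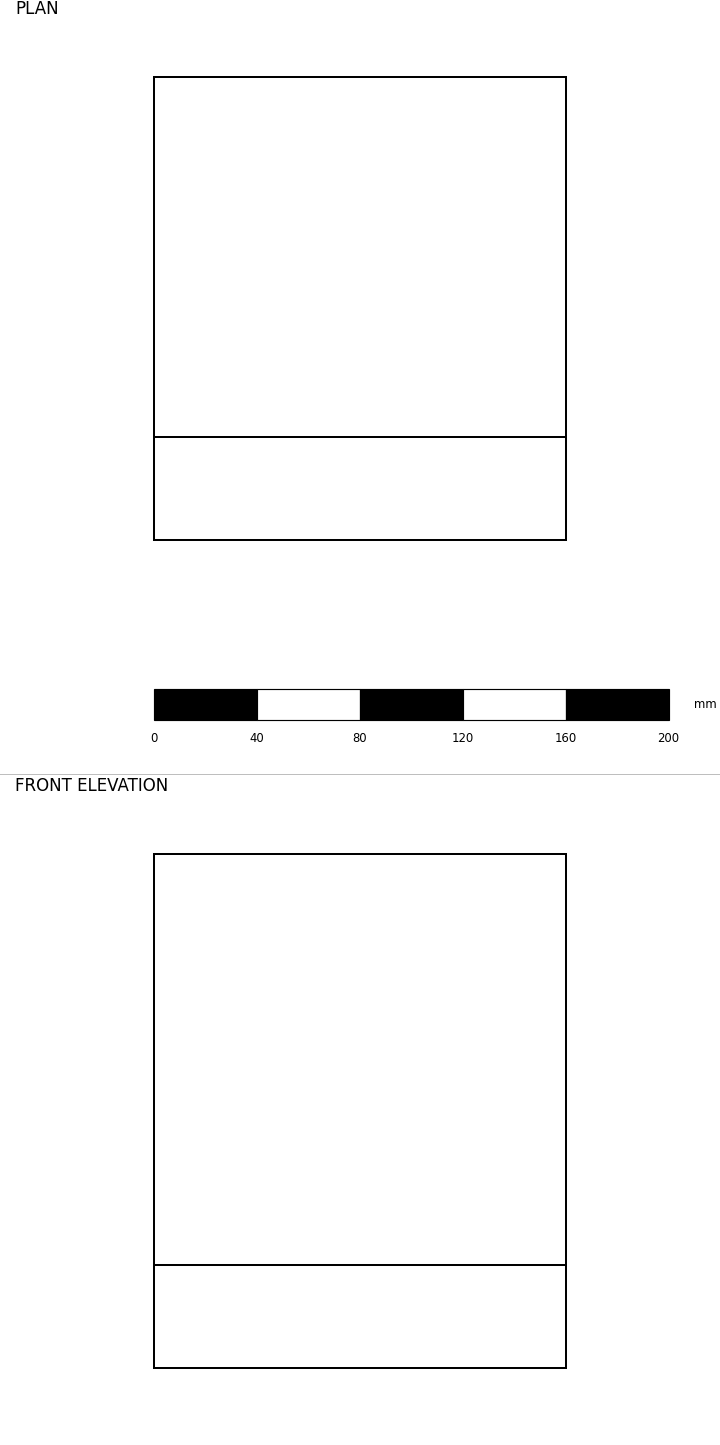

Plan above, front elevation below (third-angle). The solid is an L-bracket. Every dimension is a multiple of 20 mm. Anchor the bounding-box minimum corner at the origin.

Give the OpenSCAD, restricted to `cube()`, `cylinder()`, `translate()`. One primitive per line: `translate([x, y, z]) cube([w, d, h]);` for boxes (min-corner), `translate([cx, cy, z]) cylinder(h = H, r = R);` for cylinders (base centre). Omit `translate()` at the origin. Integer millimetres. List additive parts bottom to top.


cube([160, 180, 40]);
translate([0, 0, 40]) cube([160, 40, 160]);
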